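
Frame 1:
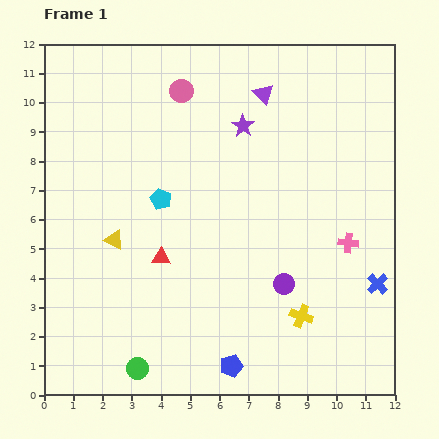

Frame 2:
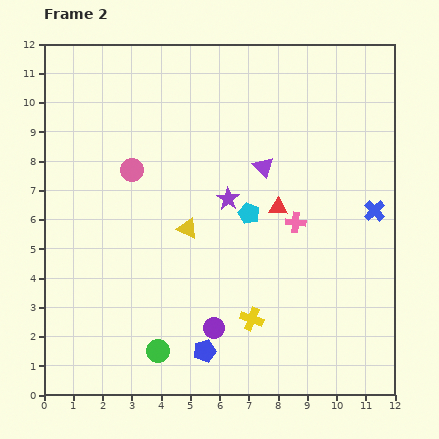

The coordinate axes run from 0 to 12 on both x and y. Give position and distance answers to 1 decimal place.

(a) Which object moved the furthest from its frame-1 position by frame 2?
the red triangle

(moved 4.3; next 3.2)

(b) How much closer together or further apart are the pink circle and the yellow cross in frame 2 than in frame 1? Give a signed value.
-2.2

Distance in frame 1: 8.7. Distance in frame 2: 6.5.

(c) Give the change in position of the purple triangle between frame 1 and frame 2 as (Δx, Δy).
(0.0, -2.5)

The purple triangle was at (7.5, 10.3) in frame 1 and (7.5, 7.8) in frame 2.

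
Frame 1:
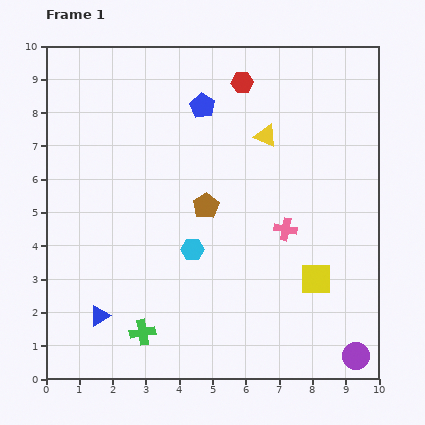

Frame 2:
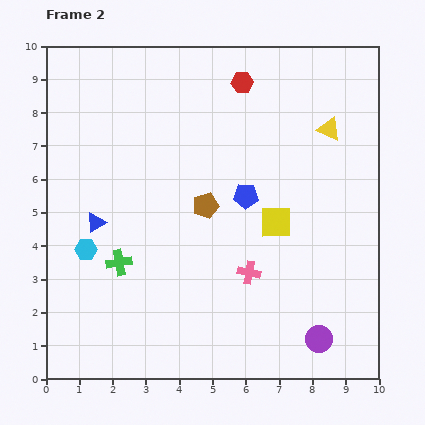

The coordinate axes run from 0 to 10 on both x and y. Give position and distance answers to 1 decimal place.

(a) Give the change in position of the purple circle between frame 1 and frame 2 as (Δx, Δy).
(-1.1, 0.5)

The purple circle was at (9.3, 0.7) in frame 1 and (8.2, 1.2) in frame 2.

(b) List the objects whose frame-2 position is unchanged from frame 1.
the red hexagon, the brown pentagon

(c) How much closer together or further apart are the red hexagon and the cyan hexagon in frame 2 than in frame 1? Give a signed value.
+1.7

Distance in frame 1: 5.2. Distance in frame 2: 6.9.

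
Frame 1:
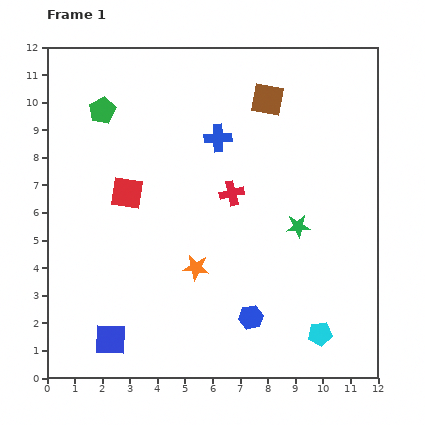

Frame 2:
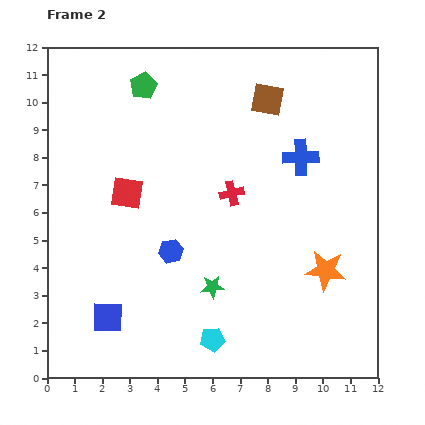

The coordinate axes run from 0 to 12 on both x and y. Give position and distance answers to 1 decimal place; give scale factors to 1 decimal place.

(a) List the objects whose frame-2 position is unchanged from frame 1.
the brown square, the red cross, the red square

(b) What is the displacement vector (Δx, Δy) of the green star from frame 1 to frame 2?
(-3.1, -2.2)

The green star was at (9.1, 5.5) in frame 1 and (6.0, 3.3) in frame 2.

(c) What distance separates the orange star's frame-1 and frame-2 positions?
4.7

The orange star moved from (5.4, 4.0) to (10.1, 3.9), a distance of √(4.7² + 0.1²) ≈ 4.7.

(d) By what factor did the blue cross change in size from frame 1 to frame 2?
1.3×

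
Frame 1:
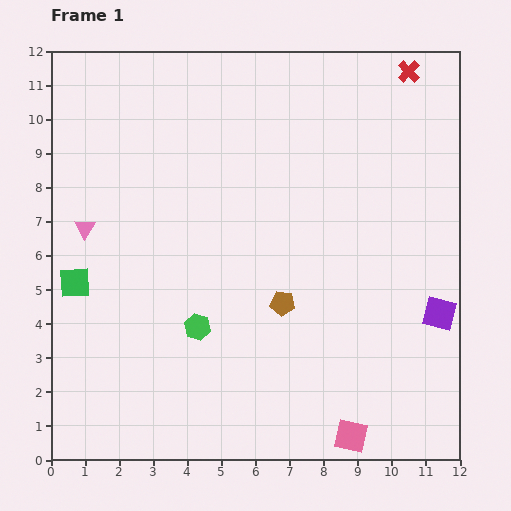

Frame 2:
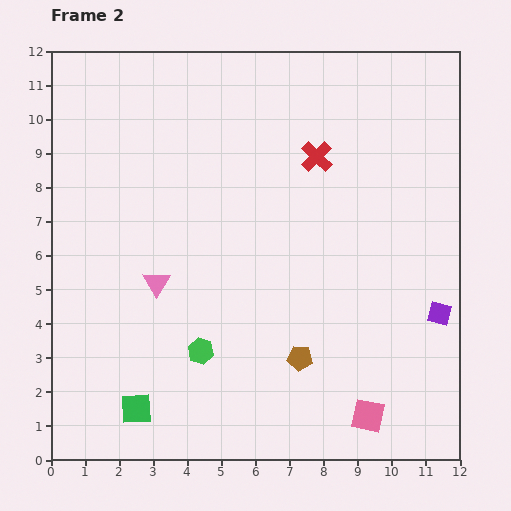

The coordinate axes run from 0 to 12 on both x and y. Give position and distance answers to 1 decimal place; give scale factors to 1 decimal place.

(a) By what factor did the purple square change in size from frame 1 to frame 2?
0.7×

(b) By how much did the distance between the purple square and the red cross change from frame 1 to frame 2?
-1.4

Distance in frame 1: 7.2. Distance in frame 2: 5.8.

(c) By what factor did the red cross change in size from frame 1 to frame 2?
1.4×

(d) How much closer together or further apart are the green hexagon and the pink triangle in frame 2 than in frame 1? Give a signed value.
-2.0

Distance in frame 1: 4.4. Distance in frame 2: 2.4.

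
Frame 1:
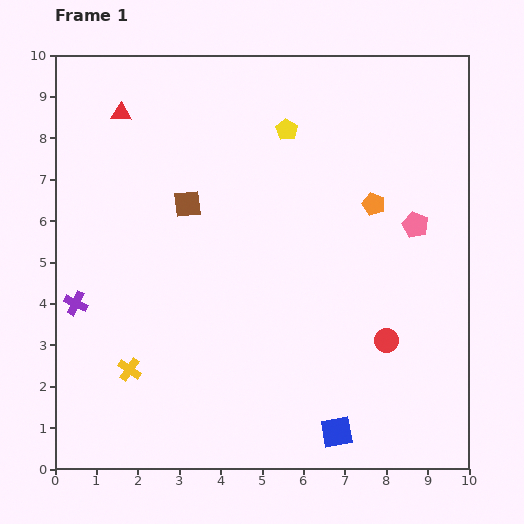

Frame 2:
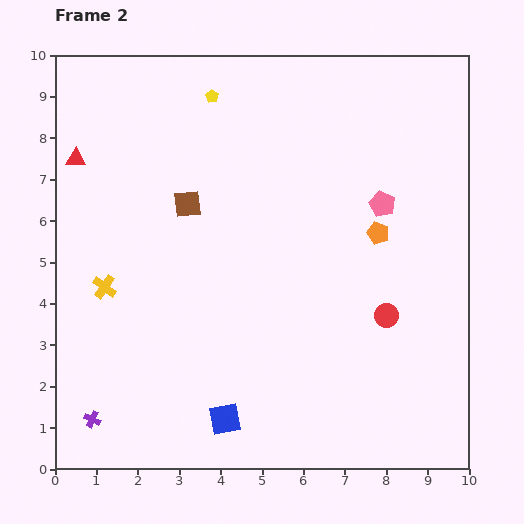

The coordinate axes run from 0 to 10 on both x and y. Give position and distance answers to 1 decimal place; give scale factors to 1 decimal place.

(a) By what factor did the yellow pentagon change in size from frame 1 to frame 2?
0.6×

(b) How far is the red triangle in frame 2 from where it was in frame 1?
1.6

The red triangle moved from (1.6, 8.6) to (0.5, 7.5), a distance of √(1.1² + 1.1²) ≈ 1.6.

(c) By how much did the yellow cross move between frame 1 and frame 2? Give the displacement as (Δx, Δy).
(-0.6, 2.0)

The yellow cross was at (1.8, 2.4) in frame 1 and (1.2, 4.4) in frame 2.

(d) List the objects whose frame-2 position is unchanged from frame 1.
the brown square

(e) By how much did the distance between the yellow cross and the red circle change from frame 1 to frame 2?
+0.6

Distance in frame 1: 6.2. Distance in frame 2: 6.8.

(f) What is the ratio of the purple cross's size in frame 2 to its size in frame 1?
0.7×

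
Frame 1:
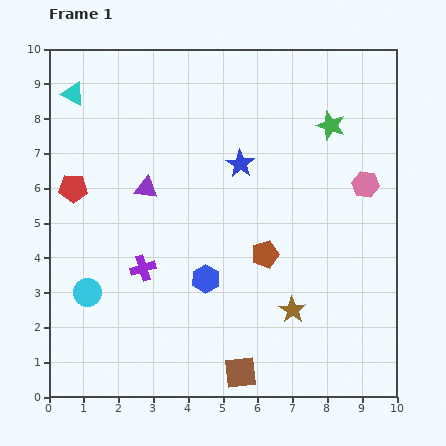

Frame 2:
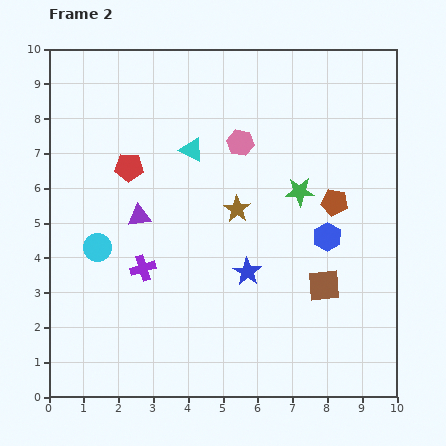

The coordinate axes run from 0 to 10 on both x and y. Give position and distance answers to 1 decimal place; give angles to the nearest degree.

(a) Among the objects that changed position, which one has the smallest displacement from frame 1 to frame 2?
the purple triangle

(moved 0.8)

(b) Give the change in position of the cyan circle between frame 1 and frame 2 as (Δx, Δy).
(0.3, 1.3)

The cyan circle was at (1.1, 3.0) in frame 1 and (1.4, 4.3) in frame 2.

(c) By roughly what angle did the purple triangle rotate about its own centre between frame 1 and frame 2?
15° counter-clockwise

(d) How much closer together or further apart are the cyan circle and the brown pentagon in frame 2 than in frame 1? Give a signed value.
+1.7

Distance in frame 1: 5.2. Distance in frame 2: 6.9.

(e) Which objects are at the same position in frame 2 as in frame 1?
the purple cross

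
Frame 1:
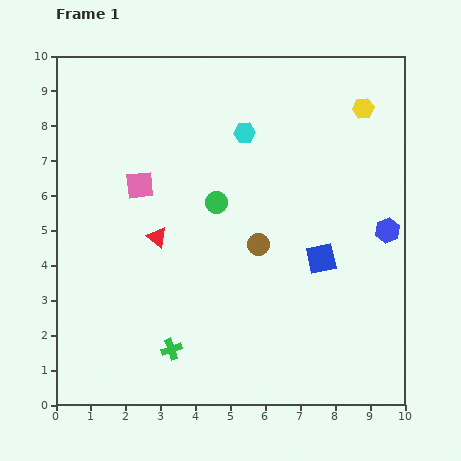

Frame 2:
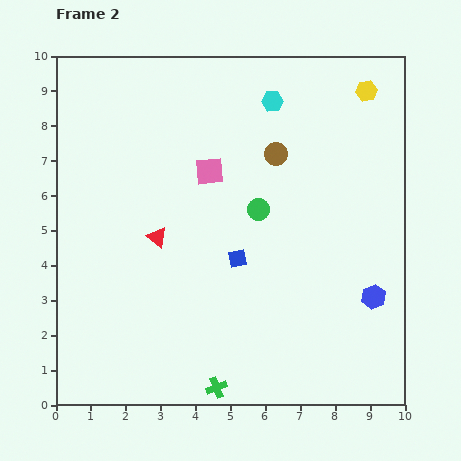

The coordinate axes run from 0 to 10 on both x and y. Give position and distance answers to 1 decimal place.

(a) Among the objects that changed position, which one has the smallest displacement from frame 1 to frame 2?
the yellow hexagon

(moved 0.5)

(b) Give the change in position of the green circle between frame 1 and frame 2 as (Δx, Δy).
(1.2, -0.2)

The green circle was at (4.6, 5.8) in frame 1 and (5.8, 5.6) in frame 2.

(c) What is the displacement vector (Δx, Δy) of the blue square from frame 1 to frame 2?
(-2.4, 0.0)

The blue square was at (7.6, 4.2) in frame 1 and (5.2, 4.2) in frame 2.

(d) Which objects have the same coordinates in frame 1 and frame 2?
the red triangle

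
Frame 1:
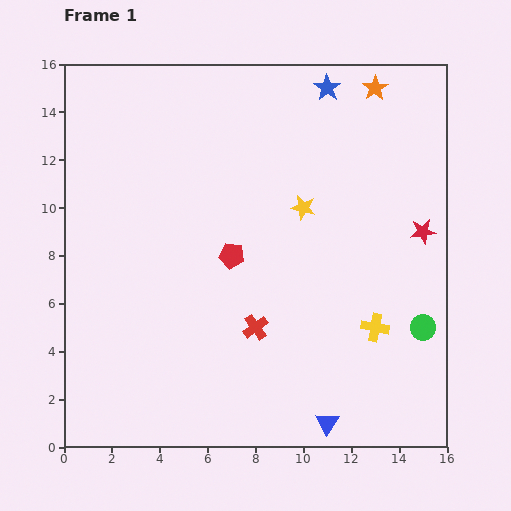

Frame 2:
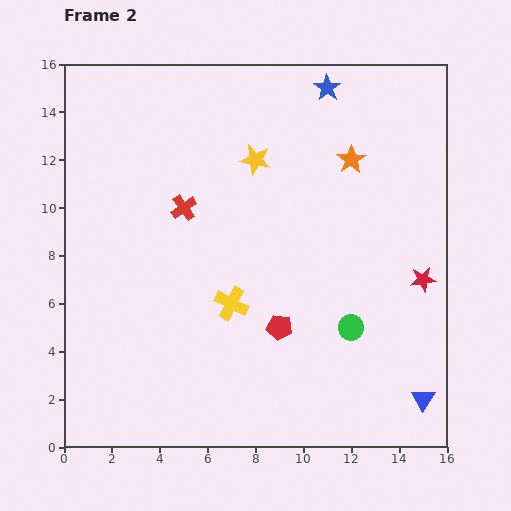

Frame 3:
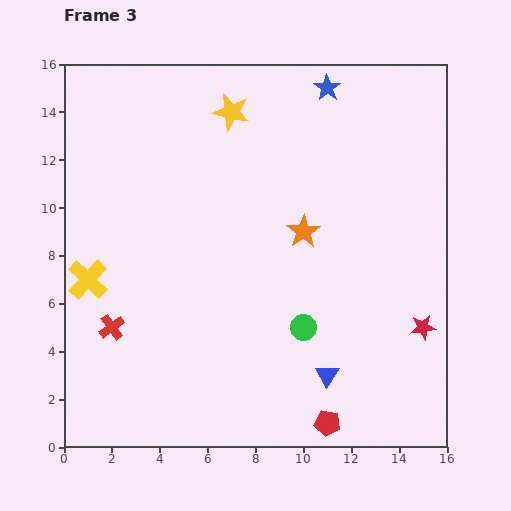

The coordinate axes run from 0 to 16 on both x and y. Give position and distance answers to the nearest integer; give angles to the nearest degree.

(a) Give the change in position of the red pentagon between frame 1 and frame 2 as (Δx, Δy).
(2, -3)

The red pentagon was at (7, 8) in frame 1 and (9, 5) in frame 2.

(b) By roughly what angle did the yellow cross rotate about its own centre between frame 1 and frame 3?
33° clockwise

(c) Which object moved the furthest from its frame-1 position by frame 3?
the yellow cross

(moved 12; next 8)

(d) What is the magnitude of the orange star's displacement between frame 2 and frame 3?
4

The orange star moved from (12, 12) to (10, 9), a distance of √(2² + 3²) ≈ 4.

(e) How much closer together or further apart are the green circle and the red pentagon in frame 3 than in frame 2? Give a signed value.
+1

Distance in frame 2: 3. Distance in frame 3: 4.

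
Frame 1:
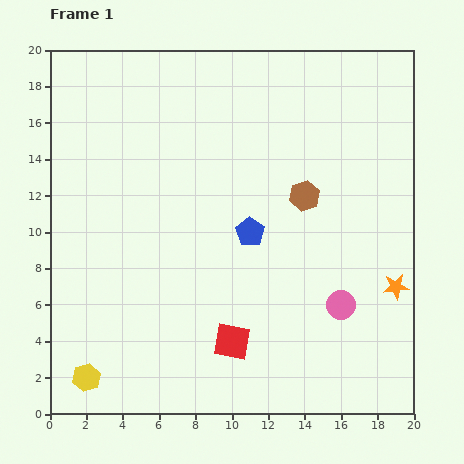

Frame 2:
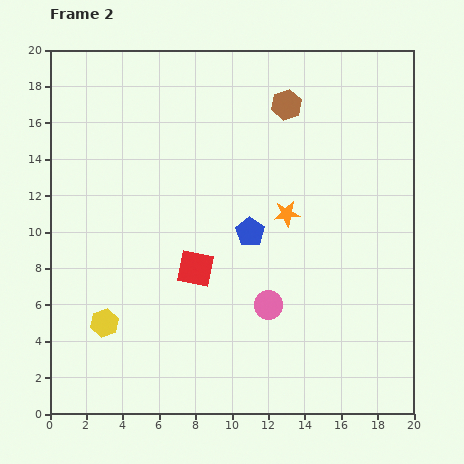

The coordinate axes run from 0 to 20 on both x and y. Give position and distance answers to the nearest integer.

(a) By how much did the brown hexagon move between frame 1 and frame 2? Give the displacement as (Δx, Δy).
(-1, 5)

The brown hexagon was at (14, 12) in frame 1 and (13, 17) in frame 2.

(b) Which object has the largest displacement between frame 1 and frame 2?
the orange star

(moved 7; next 5)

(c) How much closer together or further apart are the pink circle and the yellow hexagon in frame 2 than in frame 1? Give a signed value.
-6

Distance in frame 1: 15. Distance in frame 2: 9.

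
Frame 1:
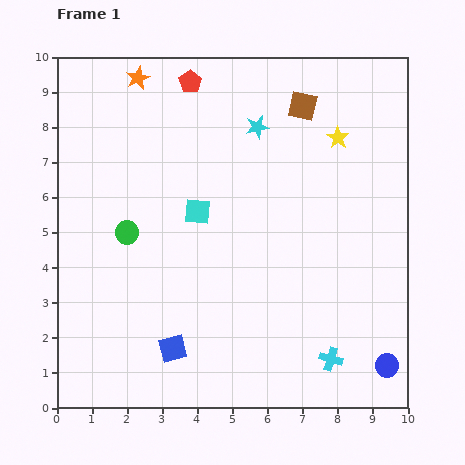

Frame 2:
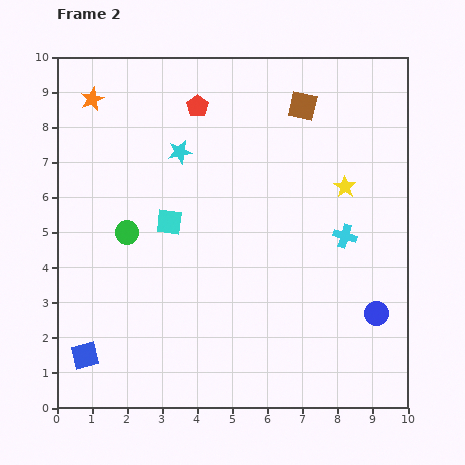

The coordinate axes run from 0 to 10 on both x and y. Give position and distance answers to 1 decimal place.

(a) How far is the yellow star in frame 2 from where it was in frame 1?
1.4

The yellow star moved from (8.0, 7.7) to (8.2, 6.3), a distance of √(0.2² + 1.4²) ≈ 1.4.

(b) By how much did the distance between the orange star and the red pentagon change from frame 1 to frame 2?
+1.5

Distance in frame 1: 1.5. Distance in frame 2: 3.0.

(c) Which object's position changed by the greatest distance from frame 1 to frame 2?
the cyan cross

(moved 3.5; next 2.5)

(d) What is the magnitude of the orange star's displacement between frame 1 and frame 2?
1.4

The orange star moved from (2.3, 9.4) to (1.0, 8.8), a distance of √(1.3² + 0.6²) ≈ 1.4.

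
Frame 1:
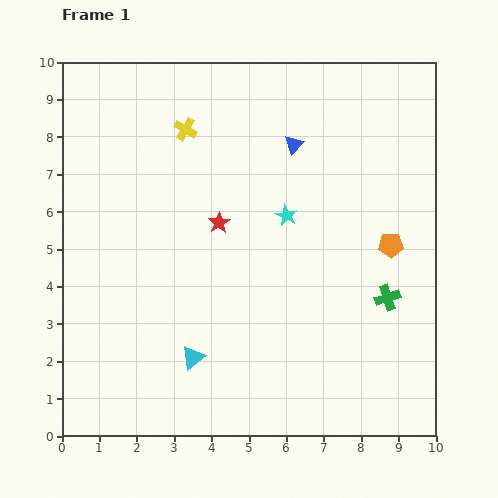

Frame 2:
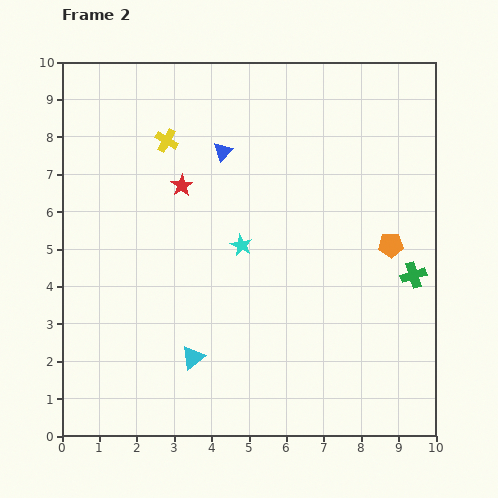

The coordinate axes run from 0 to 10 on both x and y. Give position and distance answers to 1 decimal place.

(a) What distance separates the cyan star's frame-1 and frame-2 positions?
1.4

The cyan star moved from (6.0, 5.9) to (4.8, 5.1), a distance of √(1.2² + 0.8²) ≈ 1.4.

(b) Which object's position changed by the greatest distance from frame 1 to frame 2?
the blue triangle

(moved 1.9; next 1.4)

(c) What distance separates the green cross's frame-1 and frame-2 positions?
0.9

The green cross moved from (8.7, 3.7) to (9.4, 4.3), a distance of √(0.7² + 0.6²) ≈ 0.9.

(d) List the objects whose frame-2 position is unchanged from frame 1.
the orange pentagon, the cyan triangle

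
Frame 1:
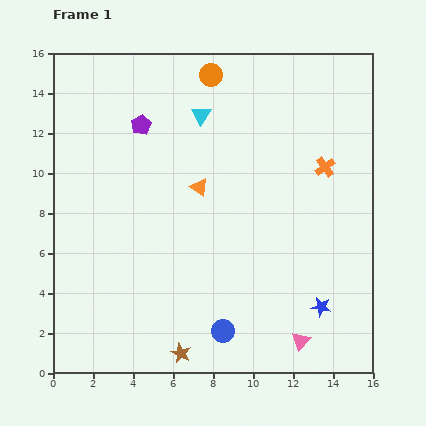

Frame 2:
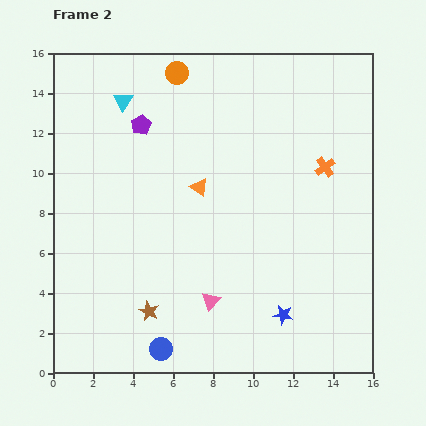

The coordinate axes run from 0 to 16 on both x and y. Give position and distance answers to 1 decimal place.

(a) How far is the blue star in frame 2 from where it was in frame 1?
1.9

The blue star moved from (13.4, 3.3) to (11.5, 2.9), a distance of √(1.9² + 0.4²) ≈ 1.9.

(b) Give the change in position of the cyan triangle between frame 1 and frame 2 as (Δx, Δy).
(-3.9, 0.7)

The cyan triangle was at (7.4, 12.9) in frame 1 and (3.5, 13.6) in frame 2.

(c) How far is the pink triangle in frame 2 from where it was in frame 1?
4.9

The pink triangle moved from (12.4, 1.6) to (7.9, 3.6), a distance of √(4.5² + 2.0²) ≈ 4.9.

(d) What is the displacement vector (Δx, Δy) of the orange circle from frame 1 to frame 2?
(-1.7, 0.1)

The orange circle was at (7.9, 14.9) in frame 1 and (6.2, 15.0) in frame 2.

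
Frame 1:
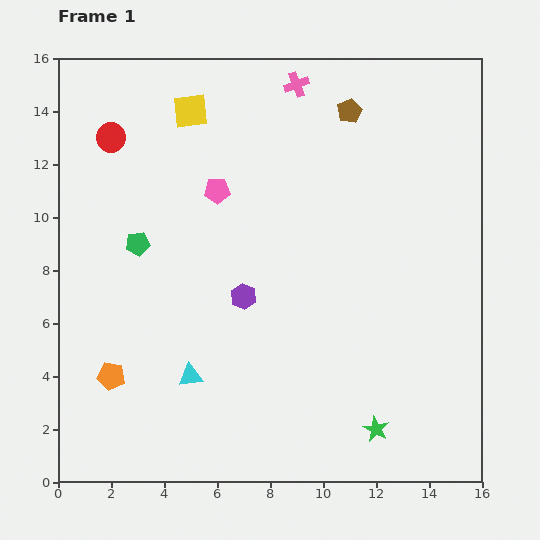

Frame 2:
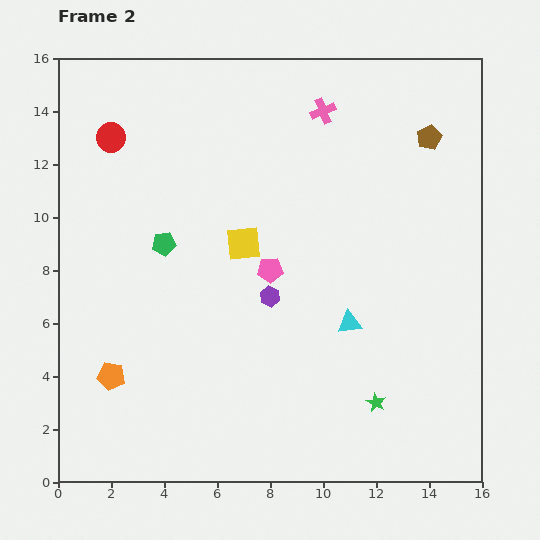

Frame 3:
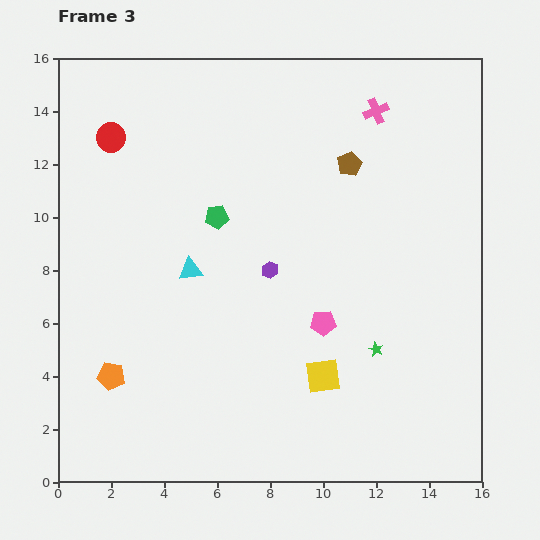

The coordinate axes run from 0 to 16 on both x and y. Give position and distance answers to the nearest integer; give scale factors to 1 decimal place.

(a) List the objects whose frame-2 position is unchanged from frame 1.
the orange pentagon, the red circle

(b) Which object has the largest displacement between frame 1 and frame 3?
the yellow square

(moved 11; next 6)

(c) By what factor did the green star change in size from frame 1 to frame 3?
0.6×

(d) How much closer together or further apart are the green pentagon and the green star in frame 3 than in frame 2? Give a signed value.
-2

Distance in frame 2: 10. Distance in frame 3: 8.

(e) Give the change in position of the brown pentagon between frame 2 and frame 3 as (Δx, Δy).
(-3, -1)

The brown pentagon was at (14, 13) in frame 2 and (11, 12) in frame 3.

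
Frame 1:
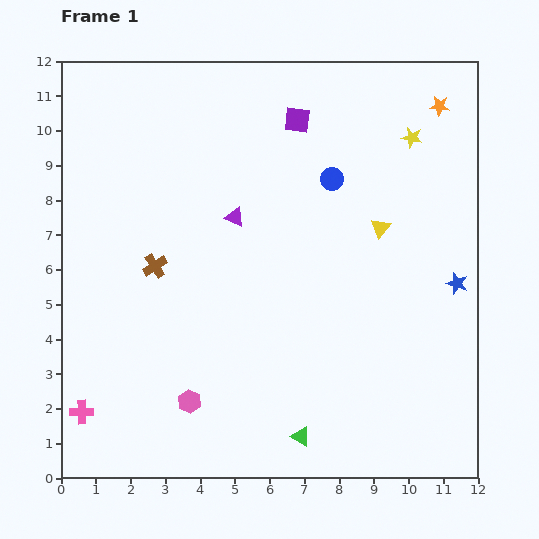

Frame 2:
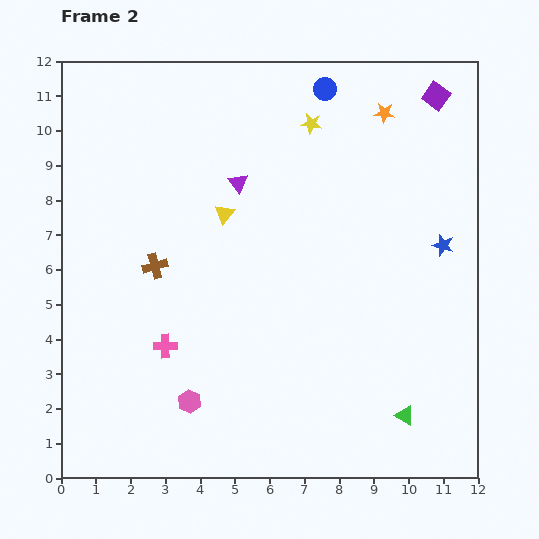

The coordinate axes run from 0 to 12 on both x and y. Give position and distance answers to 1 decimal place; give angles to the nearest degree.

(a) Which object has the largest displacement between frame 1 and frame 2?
the yellow triangle

(moved 4.5; next 4.1)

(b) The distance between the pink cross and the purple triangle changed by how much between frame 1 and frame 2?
-2.0

Distance in frame 1: 7.1. Distance in frame 2: 5.1.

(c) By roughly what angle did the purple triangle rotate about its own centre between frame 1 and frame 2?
26° clockwise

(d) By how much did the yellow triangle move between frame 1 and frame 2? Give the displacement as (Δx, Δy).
(-4.5, 0.4)

The yellow triangle was at (9.2, 7.2) in frame 1 and (4.7, 7.6) in frame 2.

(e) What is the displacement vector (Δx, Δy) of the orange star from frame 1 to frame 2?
(-1.6, -0.2)

The orange star was at (10.9, 10.7) in frame 1 and (9.3, 10.5) in frame 2.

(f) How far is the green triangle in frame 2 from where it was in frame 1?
3.1

The green triangle moved from (6.9, 1.2) to (9.9, 1.8), a distance of √(3.0² + 0.6²) ≈ 3.1.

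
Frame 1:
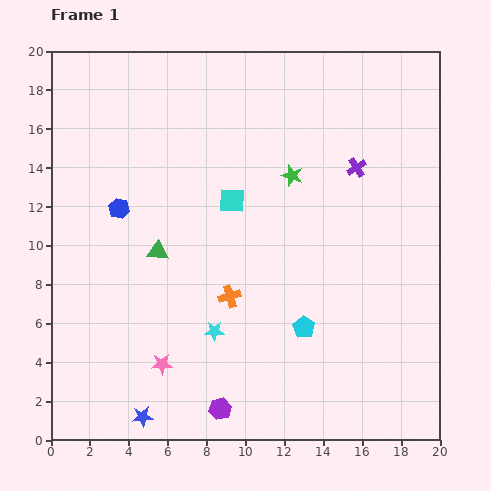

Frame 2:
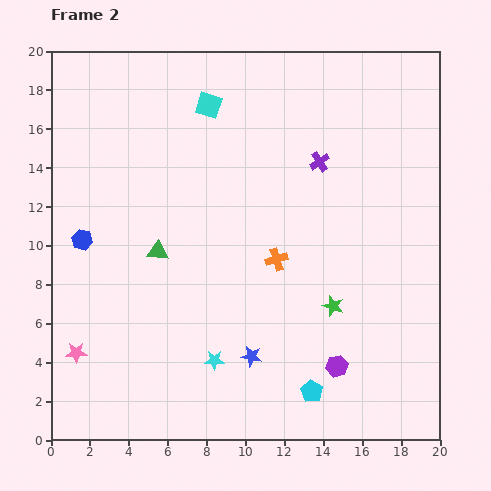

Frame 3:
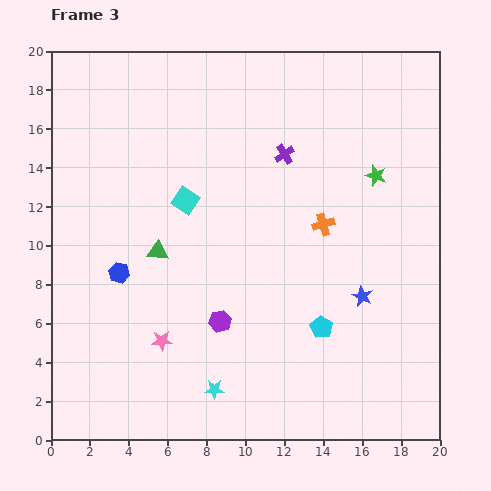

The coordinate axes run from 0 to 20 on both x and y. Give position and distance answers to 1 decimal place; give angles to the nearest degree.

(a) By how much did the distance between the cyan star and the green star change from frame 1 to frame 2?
-2.2

Distance in frame 1: 8.9. Distance in frame 2: 6.7.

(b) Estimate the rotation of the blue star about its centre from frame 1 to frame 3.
31° clockwise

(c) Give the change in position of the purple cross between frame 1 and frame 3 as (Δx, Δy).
(-3.7, 0.7)

The purple cross was at (15.7, 14.0) in frame 1 and (12.0, 14.7) in frame 3.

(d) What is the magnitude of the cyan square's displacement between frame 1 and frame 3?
2.4

The cyan square moved from (9.3, 12.3) to (6.9, 12.3), a distance of √(2.4² + 0.0²) ≈ 2.4.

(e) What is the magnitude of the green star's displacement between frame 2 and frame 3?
7.1

The green star moved from (14.5, 6.9) to (16.7, 13.6), a distance of √(2.2² + 6.7²) ≈ 7.1.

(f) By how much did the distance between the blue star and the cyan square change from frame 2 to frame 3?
-2.8

Distance in frame 2: 13.1. Distance in frame 3: 10.3.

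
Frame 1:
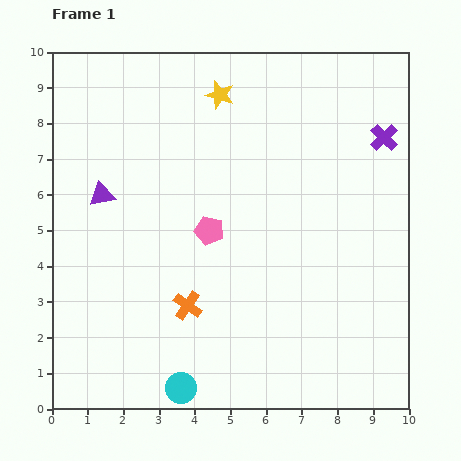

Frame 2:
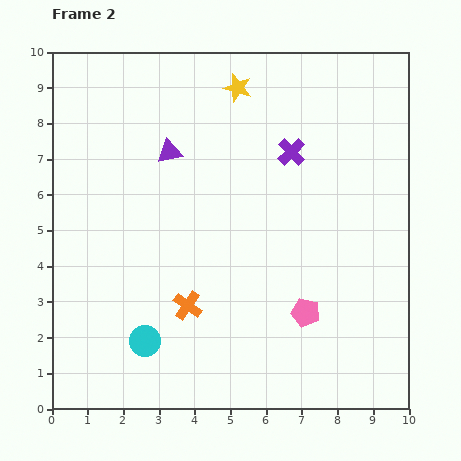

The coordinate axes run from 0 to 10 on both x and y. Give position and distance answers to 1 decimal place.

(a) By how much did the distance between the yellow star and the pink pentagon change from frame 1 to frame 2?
+2.8

Distance in frame 1: 3.8. Distance in frame 2: 6.6.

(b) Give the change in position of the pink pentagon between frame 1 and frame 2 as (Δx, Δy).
(2.7, -2.3)

The pink pentagon was at (4.4, 5.0) in frame 1 and (7.1, 2.7) in frame 2.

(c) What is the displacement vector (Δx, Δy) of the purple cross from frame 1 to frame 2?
(-2.6, -0.4)

The purple cross was at (9.3, 7.6) in frame 1 and (6.7, 7.2) in frame 2.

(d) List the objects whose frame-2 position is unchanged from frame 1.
the orange cross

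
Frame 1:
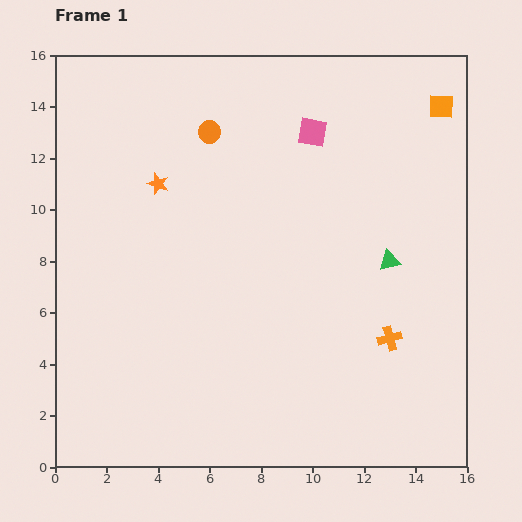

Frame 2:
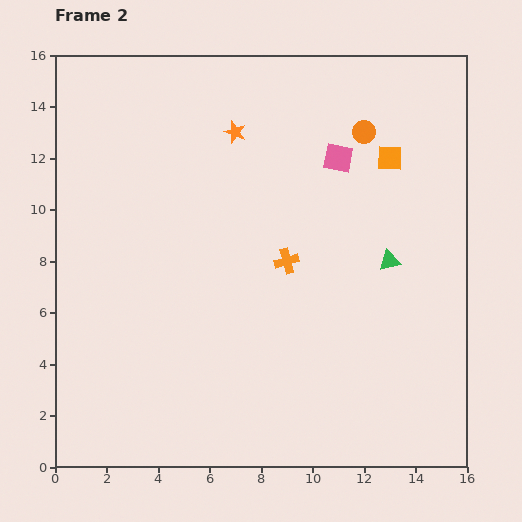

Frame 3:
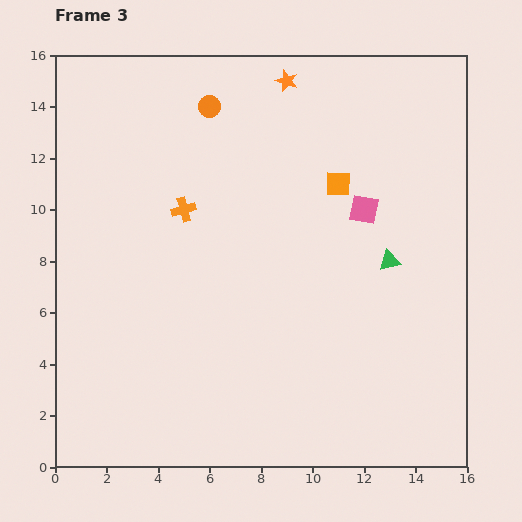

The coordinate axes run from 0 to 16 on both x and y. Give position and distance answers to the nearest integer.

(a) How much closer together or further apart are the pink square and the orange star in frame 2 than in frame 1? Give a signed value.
-2

Distance in frame 1: 6. Distance in frame 2: 4.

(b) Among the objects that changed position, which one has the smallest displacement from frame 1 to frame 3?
the orange circle

(moved 1)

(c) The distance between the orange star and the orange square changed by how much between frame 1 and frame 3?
-7

Distance in frame 1: 11. Distance in frame 3: 4.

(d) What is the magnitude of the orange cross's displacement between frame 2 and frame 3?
4

The orange cross moved from (9, 8) to (5, 10), a distance of √(4² + 2²) ≈ 4.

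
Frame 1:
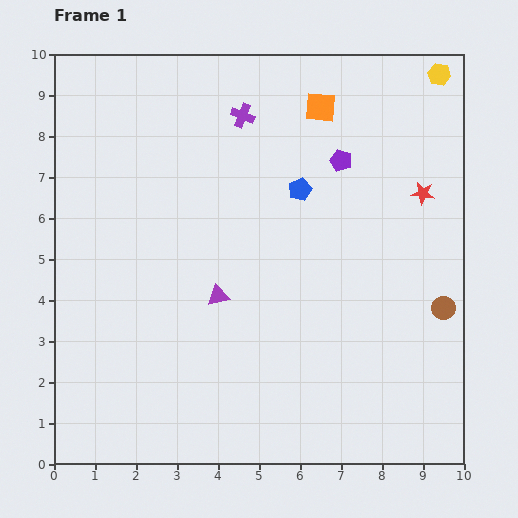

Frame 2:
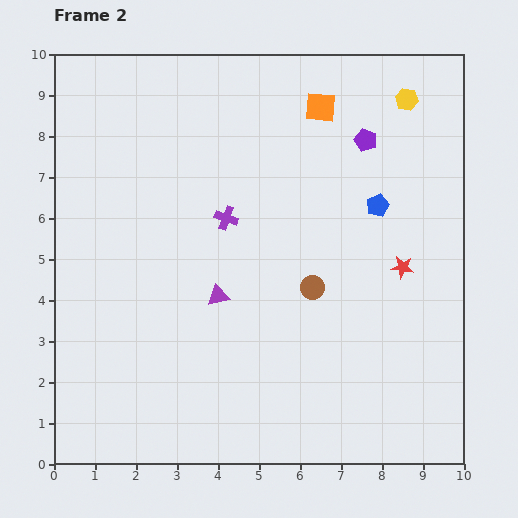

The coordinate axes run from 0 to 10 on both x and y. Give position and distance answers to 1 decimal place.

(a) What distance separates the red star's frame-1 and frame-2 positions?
1.9

The red star moved from (9.0, 6.6) to (8.5, 4.8), a distance of √(0.5² + 1.8²) ≈ 1.9.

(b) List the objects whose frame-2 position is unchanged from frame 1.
the purple triangle, the orange square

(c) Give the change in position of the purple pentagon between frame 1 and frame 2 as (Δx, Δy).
(0.6, 0.5)

The purple pentagon was at (7.0, 7.4) in frame 1 and (7.6, 7.9) in frame 2.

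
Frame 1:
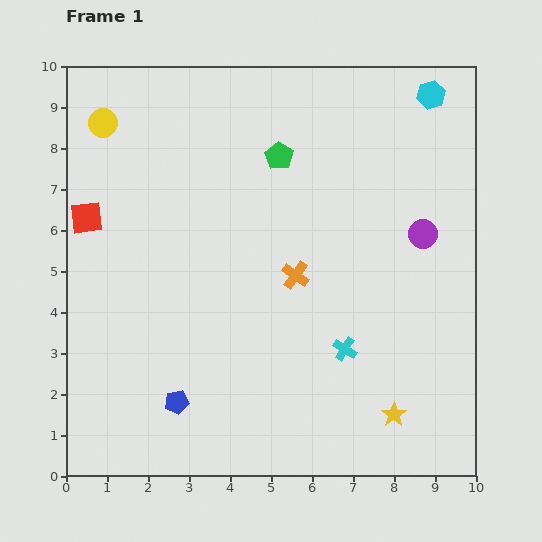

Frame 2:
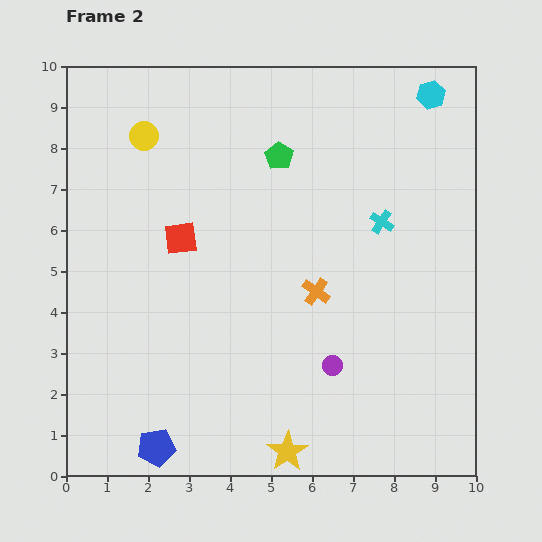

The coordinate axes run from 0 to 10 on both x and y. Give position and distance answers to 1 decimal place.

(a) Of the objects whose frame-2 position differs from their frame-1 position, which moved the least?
the orange cross

(moved 0.6)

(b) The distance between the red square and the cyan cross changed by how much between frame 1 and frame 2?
-2.2

Distance in frame 1: 7.1. Distance in frame 2: 4.9.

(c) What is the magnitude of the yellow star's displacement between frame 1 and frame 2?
2.8

The yellow star moved from (8.0, 1.5) to (5.4, 0.6), a distance of √(2.6² + 0.9²) ≈ 2.8.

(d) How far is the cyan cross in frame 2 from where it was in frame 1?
3.2

The cyan cross moved from (6.8, 3.1) to (7.7, 6.2), a distance of √(0.9² + 3.1²) ≈ 3.2.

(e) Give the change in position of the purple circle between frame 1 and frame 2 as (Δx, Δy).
(-2.2, -3.2)

The purple circle was at (8.7, 5.9) in frame 1 and (6.5, 2.7) in frame 2.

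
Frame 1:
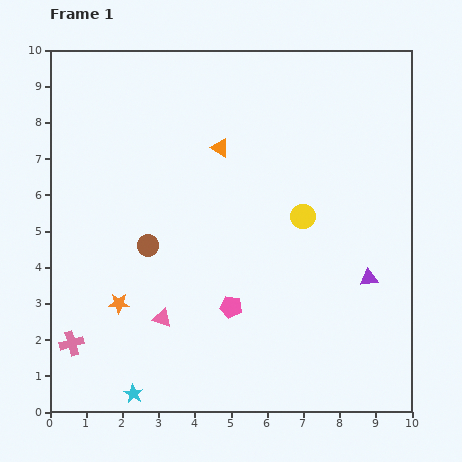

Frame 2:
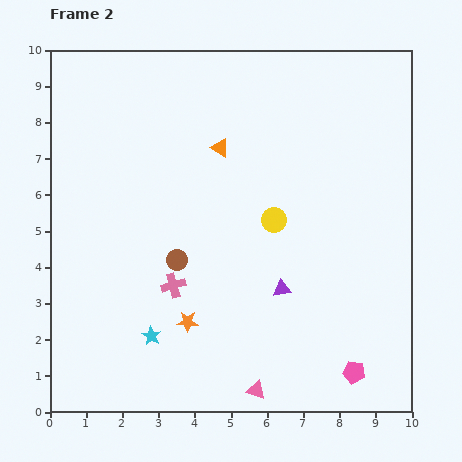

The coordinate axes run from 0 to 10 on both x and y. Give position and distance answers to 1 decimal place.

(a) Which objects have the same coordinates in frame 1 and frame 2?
the orange triangle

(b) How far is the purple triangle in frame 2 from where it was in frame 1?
2.4

The purple triangle moved from (8.8, 3.7) to (6.4, 3.4), a distance of √(2.4² + 0.3²) ≈ 2.4.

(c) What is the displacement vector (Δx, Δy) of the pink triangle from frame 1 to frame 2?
(2.6, -2.0)

The pink triangle was at (3.1, 2.6) in frame 1 and (5.7, 0.6) in frame 2.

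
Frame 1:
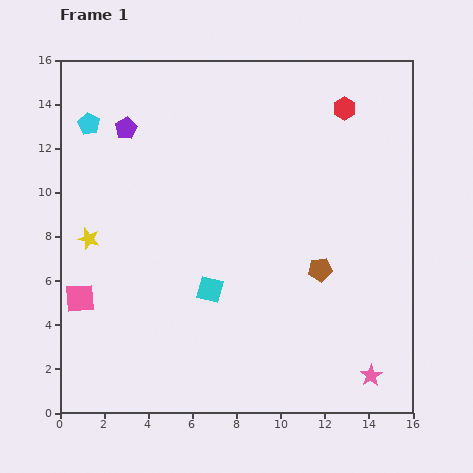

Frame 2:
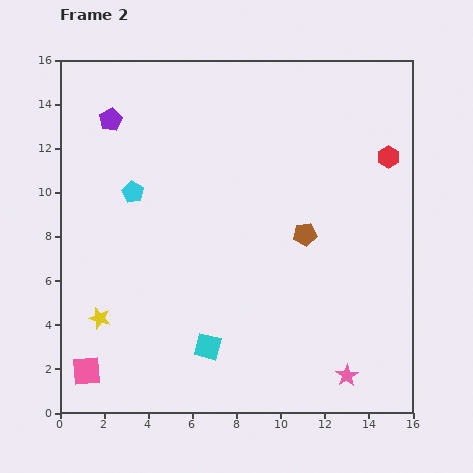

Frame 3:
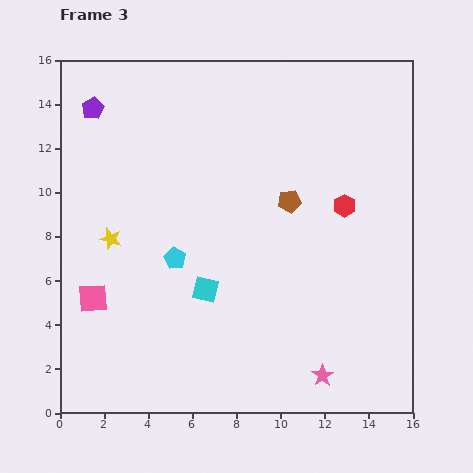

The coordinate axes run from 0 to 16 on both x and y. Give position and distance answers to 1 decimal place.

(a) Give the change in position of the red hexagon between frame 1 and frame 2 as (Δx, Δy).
(2.0, -2.2)

The red hexagon was at (12.9, 13.8) in frame 1 and (14.9, 11.6) in frame 2.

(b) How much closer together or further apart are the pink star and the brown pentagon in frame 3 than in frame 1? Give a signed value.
+2.7

Distance in frame 1: 5.3. Distance in frame 3: 8.0.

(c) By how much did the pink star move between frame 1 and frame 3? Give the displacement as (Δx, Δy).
(-2.2, 0.0)

The pink star was at (14.1, 1.7) in frame 1 and (11.9, 1.7) in frame 3.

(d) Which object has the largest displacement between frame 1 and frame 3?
the cyan pentagon

(moved 7.2; next 4.4)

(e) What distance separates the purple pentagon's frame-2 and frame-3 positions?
0.9

The purple pentagon moved from (2.3, 13.3) to (1.5, 13.8), a distance of √(0.8² + 0.5²) ≈ 0.9.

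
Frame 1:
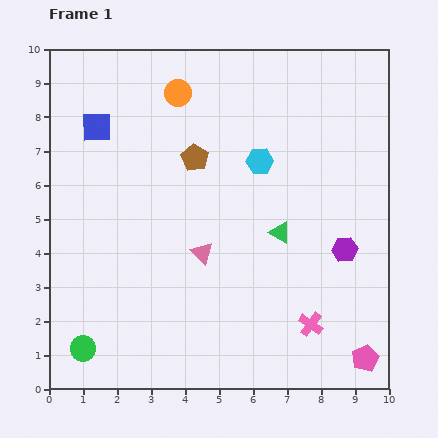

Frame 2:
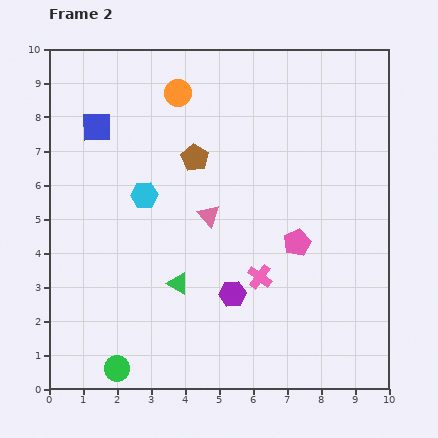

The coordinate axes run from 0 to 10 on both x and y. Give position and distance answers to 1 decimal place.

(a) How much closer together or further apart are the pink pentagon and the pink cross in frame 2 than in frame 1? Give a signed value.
-0.4

Distance in frame 1: 1.9. Distance in frame 2: 1.5.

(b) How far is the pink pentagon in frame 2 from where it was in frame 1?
3.9

The pink pentagon moved from (9.3, 0.9) to (7.3, 4.3), a distance of √(2.0² + 3.4²) ≈ 3.9.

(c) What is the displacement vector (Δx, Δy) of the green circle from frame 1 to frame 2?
(1.0, -0.6)

The green circle was at (1.0, 1.2) in frame 1 and (2.0, 0.6) in frame 2.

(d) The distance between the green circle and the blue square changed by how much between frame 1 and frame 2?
+0.6

Distance in frame 1: 6.5. Distance in frame 2: 7.1.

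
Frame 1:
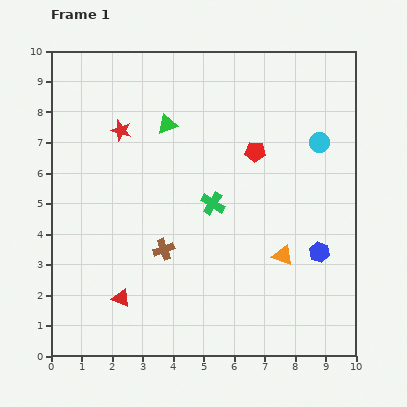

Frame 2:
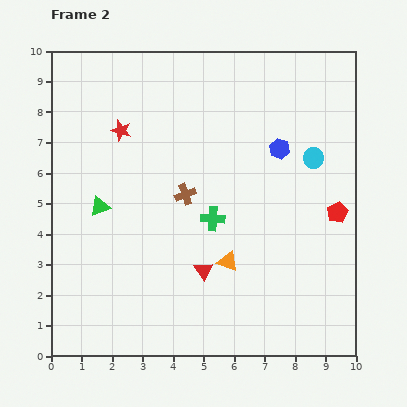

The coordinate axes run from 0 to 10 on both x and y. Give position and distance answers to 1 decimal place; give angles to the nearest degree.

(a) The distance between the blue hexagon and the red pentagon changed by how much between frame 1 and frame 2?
-1.1

Distance in frame 1: 3.9. Distance in frame 2: 2.8.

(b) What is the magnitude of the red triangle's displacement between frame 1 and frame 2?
2.8

The red triangle moved from (2.3, 1.9) to (5.0, 2.8), a distance of √(2.7² + 0.9²) ≈ 2.8.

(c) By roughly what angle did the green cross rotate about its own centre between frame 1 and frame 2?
28° counter-clockwise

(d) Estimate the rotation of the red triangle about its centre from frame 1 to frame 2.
32° clockwise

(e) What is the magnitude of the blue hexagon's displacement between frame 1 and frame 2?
3.6

The blue hexagon moved from (8.8, 3.4) to (7.5, 6.8), a distance of √(1.3² + 3.4²) ≈ 3.6.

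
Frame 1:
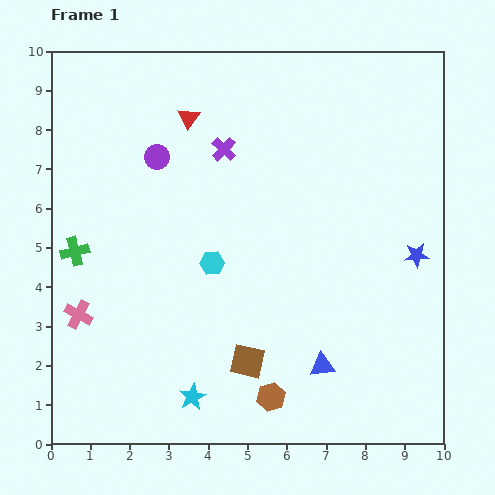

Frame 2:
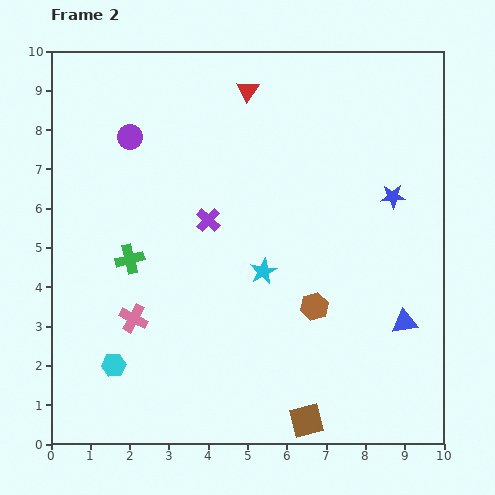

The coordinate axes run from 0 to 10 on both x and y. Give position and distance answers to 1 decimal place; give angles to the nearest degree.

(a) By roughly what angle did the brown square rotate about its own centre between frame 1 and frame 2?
27° counter-clockwise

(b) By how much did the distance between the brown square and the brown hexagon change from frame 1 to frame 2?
+1.8

Distance in frame 1: 1.1. Distance in frame 2: 2.9.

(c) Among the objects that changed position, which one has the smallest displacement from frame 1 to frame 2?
the purple circle

(moved 0.9)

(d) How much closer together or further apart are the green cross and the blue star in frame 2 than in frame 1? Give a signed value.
-1.8

Distance in frame 1: 8.7. Distance in frame 2: 6.9.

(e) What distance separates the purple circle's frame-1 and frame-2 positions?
0.9

The purple circle moved from (2.7, 7.3) to (2.0, 7.8), a distance of √(0.7² + 0.5²) ≈ 0.9.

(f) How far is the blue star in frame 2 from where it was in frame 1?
1.6

The blue star moved from (9.3, 4.8) to (8.7, 6.3), a distance of √(0.6² + 1.5²) ≈ 1.6.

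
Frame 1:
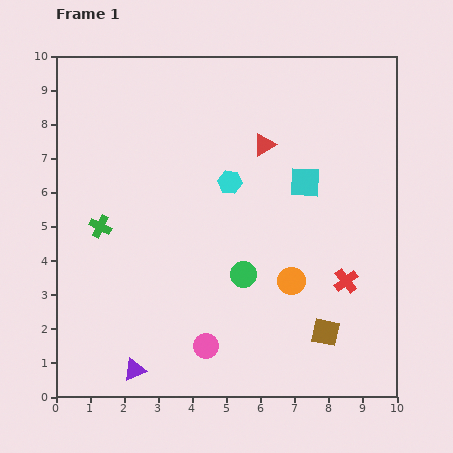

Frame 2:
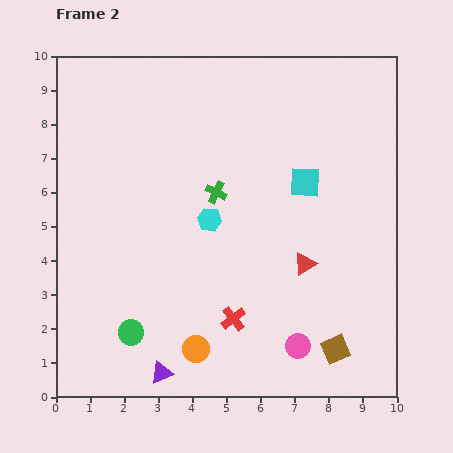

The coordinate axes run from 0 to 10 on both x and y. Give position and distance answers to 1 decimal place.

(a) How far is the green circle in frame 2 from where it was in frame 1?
3.7

The green circle moved from (5.5, 3.6) to (2.2, 1.9), a distance of √(3.3² + 1.7²) ≈ 3.7.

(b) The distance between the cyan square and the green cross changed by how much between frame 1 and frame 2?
-3.5

Distance in frame 1: 6.1. Distance in frame 2: 2.6.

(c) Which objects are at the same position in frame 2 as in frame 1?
the cyan square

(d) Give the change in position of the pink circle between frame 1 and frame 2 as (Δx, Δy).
(2.7, 0.0)

The pink circle was at (4.4, 1.5) in frame 1 and (7.1, 1.5) in frame 2.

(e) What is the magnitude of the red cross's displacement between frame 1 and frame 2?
3.5

The red cross moved from (8.5, 3.4) to (5.2, 2.3), a distance of √(3.3² + 1.1²) ≈ 3.5.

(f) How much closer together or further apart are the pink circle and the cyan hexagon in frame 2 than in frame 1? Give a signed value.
-0.4

Distance in frame 1: 4.9. Distance in frame 2: 4.5.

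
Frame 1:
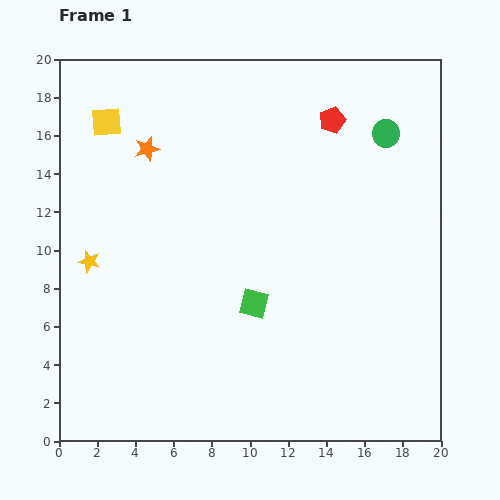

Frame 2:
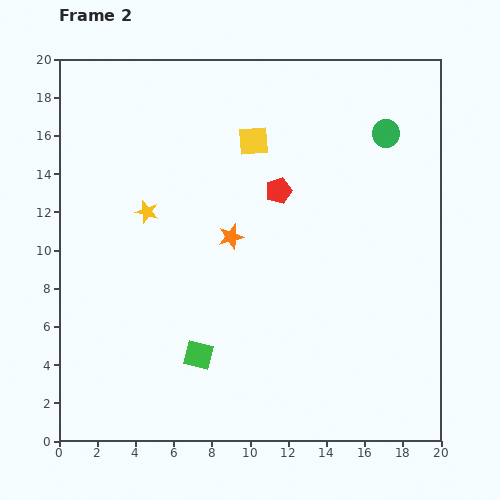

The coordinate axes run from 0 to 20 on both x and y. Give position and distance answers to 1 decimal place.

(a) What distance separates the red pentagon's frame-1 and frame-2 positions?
4.6

The red pentagon moved from (14.3, 16.8) to (11.5, 13.1), a distance of √(2.8² + 3.7²) ≈ 4.6.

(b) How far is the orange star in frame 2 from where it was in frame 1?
6.4

The orange star moved from (4.6, 15.3) to (9.0, 10.7), a distance of √(4.4² + 4.6²) ≈ 6.4.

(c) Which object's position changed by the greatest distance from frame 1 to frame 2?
the yellow square

(moved 7.8; next 6.4)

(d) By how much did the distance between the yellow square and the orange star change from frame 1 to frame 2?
+2.6

Distance in frame 1: 2.5. Distance in frame 2: 5.1.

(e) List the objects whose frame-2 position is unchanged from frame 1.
the green circle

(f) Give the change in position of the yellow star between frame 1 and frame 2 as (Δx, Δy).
(3.0, 2.6)

The yellow star was at (1.6, 9.4) in frame 1 and (4.6, 12.0) in frame 2.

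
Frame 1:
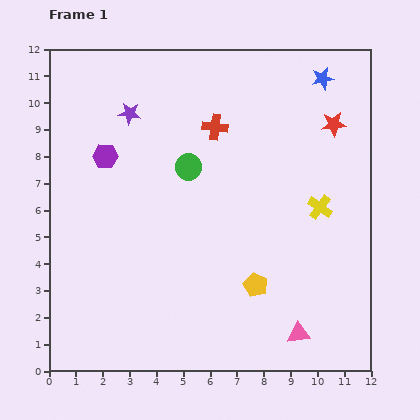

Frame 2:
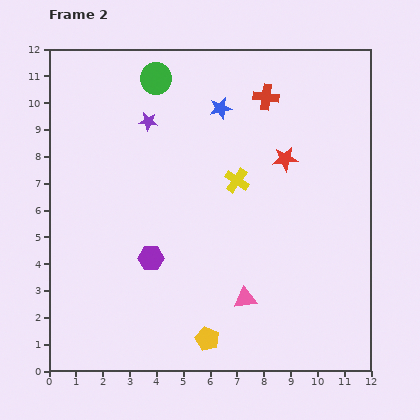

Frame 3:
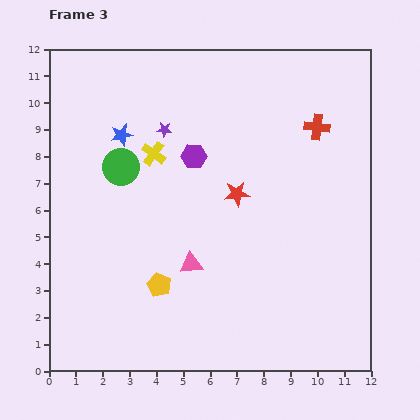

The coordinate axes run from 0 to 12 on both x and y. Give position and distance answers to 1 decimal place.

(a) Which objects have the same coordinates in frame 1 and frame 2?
none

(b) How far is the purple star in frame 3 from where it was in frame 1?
1.4

The purple star moved from (3.0, 9.6) to (4.3, 9.0), a distance of √(1.3² + 0.6²) ≈ 1.4.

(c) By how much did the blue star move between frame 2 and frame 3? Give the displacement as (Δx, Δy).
(-3.7, -1.0)

The blue star was at (6.4, 9.8) in frame 2 and (2.7, 8.8) in frame 3.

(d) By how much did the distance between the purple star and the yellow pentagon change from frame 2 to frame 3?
-2.6

Distance in frame 2: 8.4. Distance in frame 3: 5.8.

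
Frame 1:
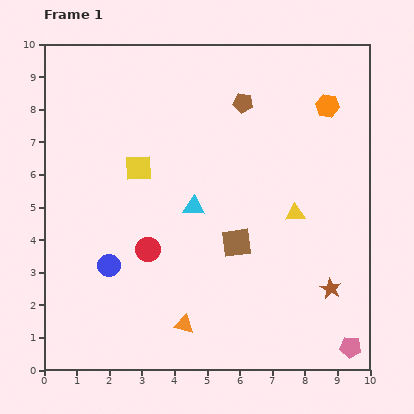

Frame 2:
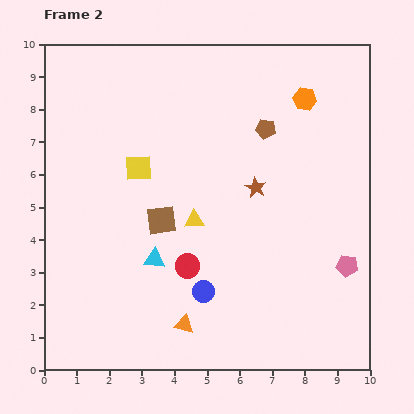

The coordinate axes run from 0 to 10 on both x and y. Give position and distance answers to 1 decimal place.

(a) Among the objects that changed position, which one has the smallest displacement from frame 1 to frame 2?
the orange hexagon

(moved 0.7)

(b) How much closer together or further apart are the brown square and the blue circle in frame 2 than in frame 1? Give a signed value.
-1.4

Distance in frame 1: 4.0. Distance in frame 2: 2.6.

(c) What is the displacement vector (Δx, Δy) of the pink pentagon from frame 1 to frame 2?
(-0.1, 2.5)

The pink pentagon was at (9.4, 0.7) in frame 1 and (9.3, 3.2) in frame 2.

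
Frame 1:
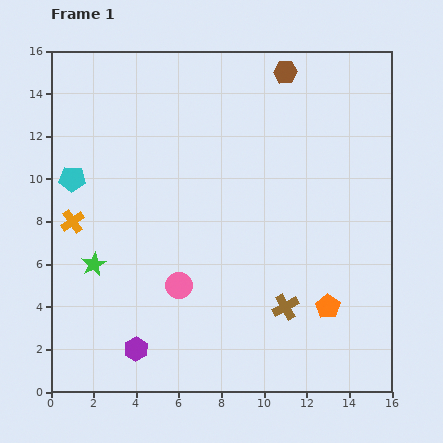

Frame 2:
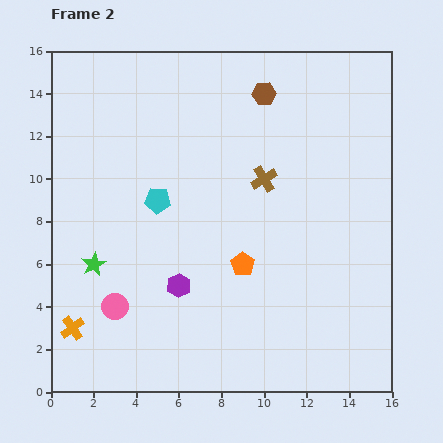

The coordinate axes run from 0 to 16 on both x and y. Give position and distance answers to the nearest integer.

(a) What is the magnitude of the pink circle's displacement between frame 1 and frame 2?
3

The pink circle moved from (6, 5) to (3, 4), a distance of √(3² + 1²) ≈ 3.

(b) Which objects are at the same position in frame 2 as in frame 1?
the green star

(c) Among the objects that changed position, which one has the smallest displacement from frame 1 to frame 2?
the brown hexagon

(moved 1)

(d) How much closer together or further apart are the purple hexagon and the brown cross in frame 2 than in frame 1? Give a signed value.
-1

Distance in frame 1: 7. Distance in frame 2: 6.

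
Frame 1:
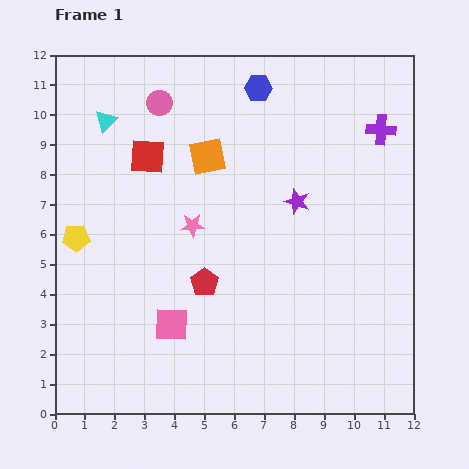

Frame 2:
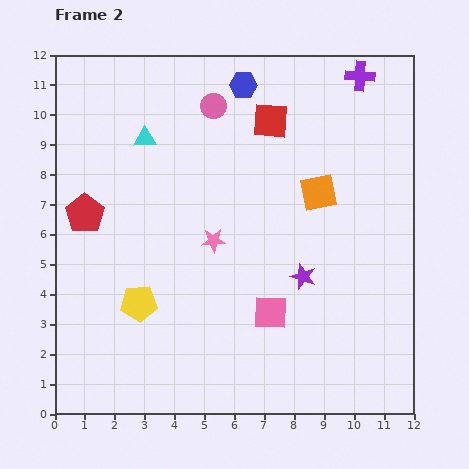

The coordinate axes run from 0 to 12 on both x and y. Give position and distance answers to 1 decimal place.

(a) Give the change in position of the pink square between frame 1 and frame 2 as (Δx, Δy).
(3.3, 0.4)

The pink square was at (3.9, 3.0) in frame 1 and (7.2, 3.4) in frame 2.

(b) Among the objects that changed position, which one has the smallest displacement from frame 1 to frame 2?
the blue hexagon

(moved 0.5)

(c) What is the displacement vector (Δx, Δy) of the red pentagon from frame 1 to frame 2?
(-4.0, 2.3)

The red pentagon was at (5.0, 4.4) in frame 1 and (1.0, 6.7) in frame 2.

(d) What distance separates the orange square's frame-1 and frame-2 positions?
3.9

The orange square moved from (5.1, 8.6) to (8.8, 7.4), a distance of √(3.7² + 1.2²) ≈ 3.9.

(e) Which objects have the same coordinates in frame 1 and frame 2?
none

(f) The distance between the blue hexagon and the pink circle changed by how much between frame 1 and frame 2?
-2.1

Distance in frame 1: 3.3. Distance in frame 2: 1.2.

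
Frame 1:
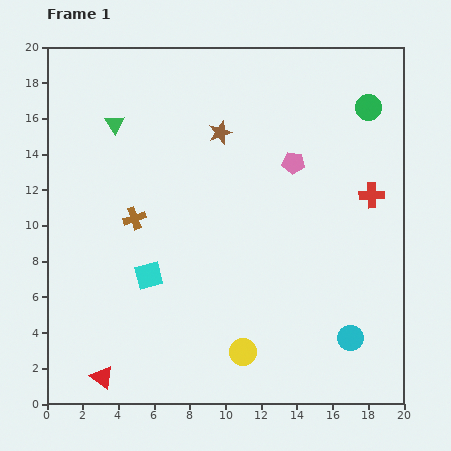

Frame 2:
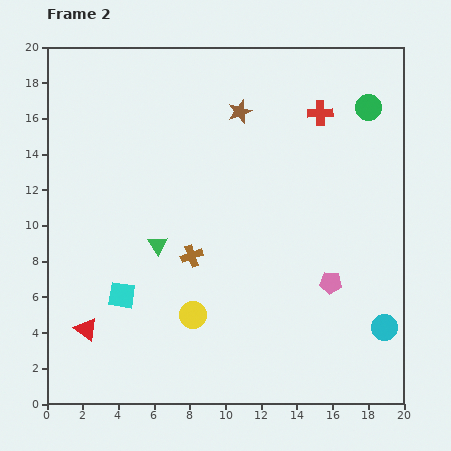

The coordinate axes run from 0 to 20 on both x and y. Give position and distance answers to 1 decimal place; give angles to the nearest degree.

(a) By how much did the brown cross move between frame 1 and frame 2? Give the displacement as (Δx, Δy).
(3.2, -2.1)

The brown cross was at (4.9, 10.4) in frame 1 and (8.1, 8.3) in frame 2.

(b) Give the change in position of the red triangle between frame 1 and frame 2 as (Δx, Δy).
(-0.9, 2.7)

The red triangle was at (3.1, 1.5) in frame 1 and (2.2, 4.2) in frame 2.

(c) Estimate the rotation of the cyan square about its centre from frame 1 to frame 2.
22° clockwise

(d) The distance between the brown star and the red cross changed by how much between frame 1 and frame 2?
-4.7

Distance in frame 1: 9.2. Distance in frame 2: 4.5.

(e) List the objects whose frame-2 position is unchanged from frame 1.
the green circle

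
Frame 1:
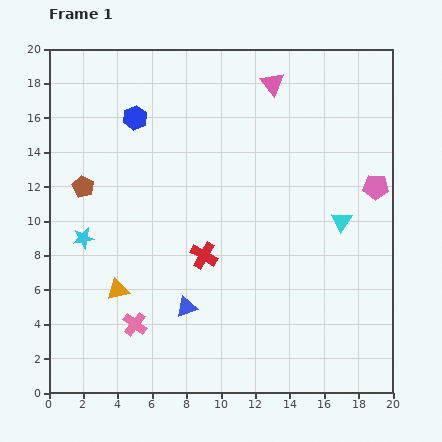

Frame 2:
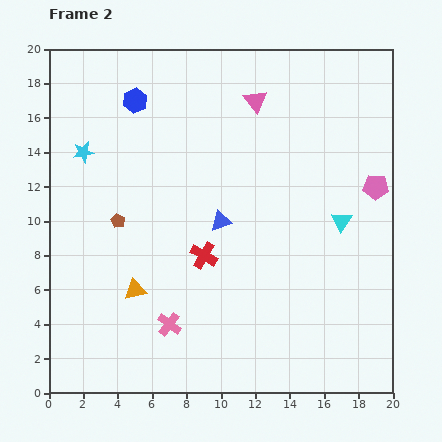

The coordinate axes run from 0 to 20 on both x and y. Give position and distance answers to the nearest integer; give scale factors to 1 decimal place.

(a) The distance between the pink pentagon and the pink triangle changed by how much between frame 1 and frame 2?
+1

Distance in frame 1: 8. Distance in frame 2: 9.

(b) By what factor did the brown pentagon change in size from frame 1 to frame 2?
0.7×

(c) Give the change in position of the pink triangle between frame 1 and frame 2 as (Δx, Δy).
(-1, -1)

The pink triangle was at (13, 18) in frame 1 and (12, 17) in frame 2.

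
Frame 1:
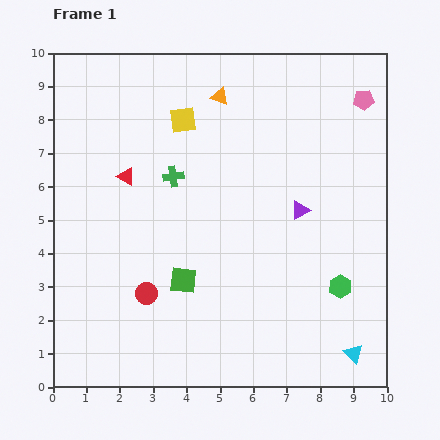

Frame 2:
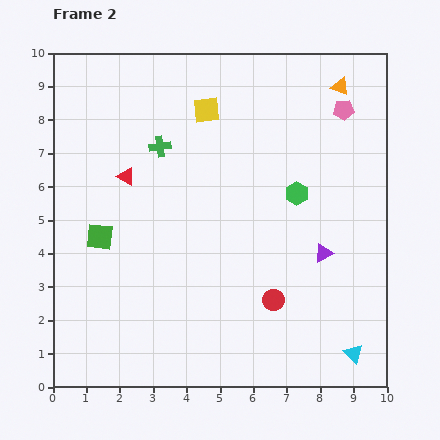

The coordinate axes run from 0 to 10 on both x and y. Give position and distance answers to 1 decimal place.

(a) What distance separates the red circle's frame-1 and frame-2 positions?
3.8

The red circle moved from (2.8, 2.8) to (6.6, 2.6), a distance of √(3.8² + 0.2²) ≈ 3.8.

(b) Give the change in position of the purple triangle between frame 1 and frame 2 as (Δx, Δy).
(0.7, -1.3)

The purple triangle was at (7.4, 5.3) in frame 1 and (8.1, 4.0) in frame 2.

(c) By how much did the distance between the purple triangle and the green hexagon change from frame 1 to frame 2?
-0.6

Distance in frame 1: 2.6. Distance in frame 2: 2.0.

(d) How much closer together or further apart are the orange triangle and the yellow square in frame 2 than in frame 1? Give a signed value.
+2.8

Distance in frame 1: 1.3. Distance in frame 2: 4.1.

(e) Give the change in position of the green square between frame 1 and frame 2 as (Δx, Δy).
(-2.5, 1.3)

The green square was at (3.9, 3.2) in frame 1 and (1.4, 4.5) in frame 2.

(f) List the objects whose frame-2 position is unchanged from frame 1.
the cyan triangle, the red triangle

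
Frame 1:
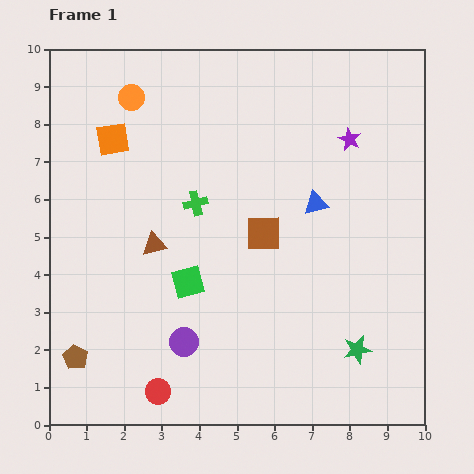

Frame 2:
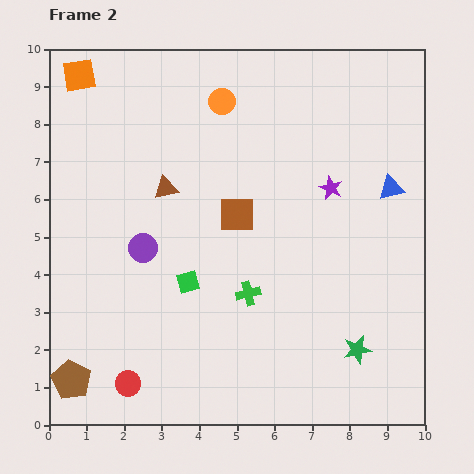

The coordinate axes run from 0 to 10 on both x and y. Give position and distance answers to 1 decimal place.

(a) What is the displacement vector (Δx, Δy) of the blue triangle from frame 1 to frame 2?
(2.0, 0.4)

The blue triangle was at (7.1, 5.9) in frame 1 and (9.1, 6.3) in frame 2.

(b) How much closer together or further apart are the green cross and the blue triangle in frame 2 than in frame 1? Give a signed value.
+1.5

Distance in frame 1: 3.2. Distance in frame 2: 4.7.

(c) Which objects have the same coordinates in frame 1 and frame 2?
the green square, the green star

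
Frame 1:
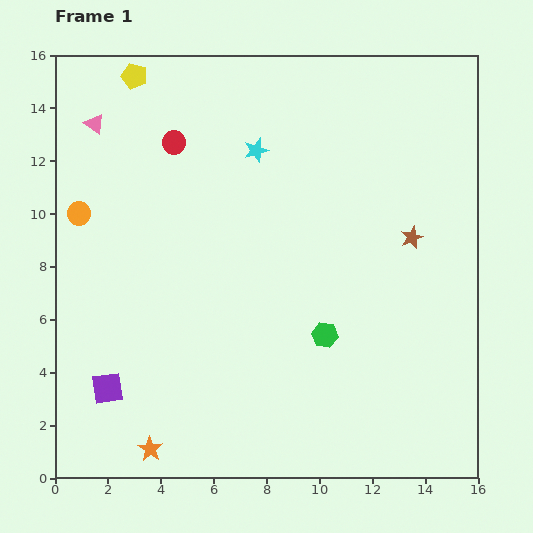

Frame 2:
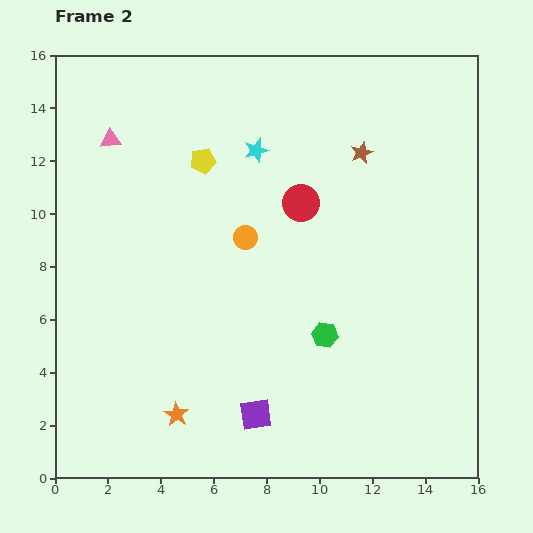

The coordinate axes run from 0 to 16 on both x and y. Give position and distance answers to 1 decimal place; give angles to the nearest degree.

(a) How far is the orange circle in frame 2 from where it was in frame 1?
6.4

The orange circle moved from (0.9, 10.0) to (7.2, 9.1), a distance of √(6.3² + 0.9²) ≈ 6.4.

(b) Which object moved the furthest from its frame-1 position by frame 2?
the orange circle

(moved 6.4; next 5.7)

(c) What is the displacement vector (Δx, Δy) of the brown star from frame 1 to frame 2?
(-1.9, 3.2)

The brown star was at (13.5, 9.1) in frame 1 and (11.6, 12.3) in frame 2.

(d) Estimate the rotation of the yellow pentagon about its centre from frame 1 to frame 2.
28° counter-clockwise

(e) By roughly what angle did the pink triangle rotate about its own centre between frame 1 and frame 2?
41° counter-clockwise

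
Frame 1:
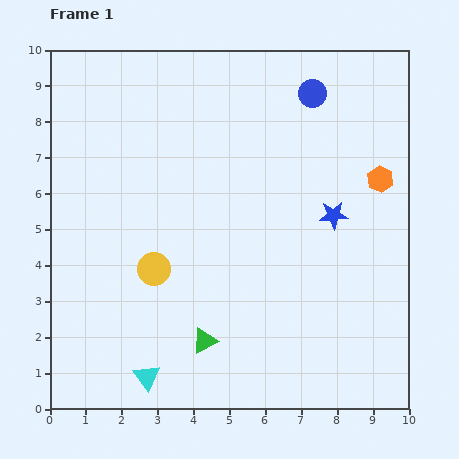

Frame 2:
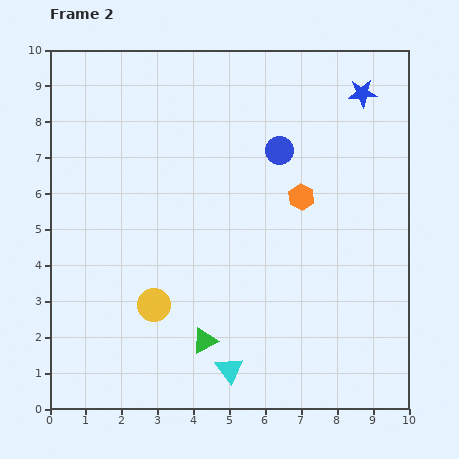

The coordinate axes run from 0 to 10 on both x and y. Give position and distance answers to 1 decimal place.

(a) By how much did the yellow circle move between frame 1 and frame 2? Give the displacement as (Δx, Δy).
(0.0, -1.0)

The yellow circle was at (2.9, 3.9) in frame 1 and (2.9, 2.9) in frame 2.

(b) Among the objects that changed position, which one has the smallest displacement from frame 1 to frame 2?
the yellow circle

(moved 1.0)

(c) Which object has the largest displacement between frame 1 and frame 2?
the blue star

(moved 3.5; next 2.3)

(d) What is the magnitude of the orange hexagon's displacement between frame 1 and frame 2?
2.3

The orange hexagon moved from (9.2, 6.4) to (7.0, 5.9), a distance of √(2.2² + 0.5²) ≈ 2.3.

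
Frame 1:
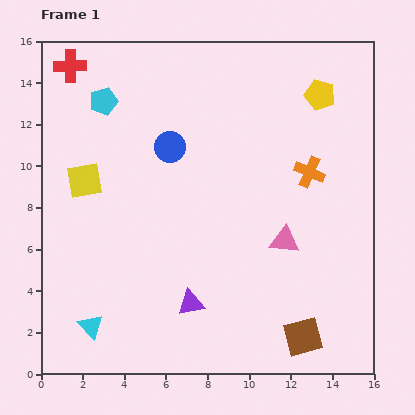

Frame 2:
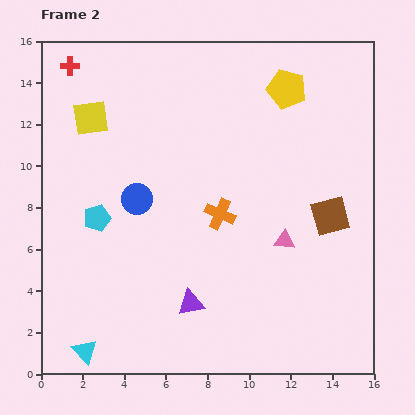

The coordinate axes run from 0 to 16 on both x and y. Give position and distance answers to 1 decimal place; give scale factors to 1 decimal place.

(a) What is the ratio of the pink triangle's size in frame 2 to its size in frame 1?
0.7×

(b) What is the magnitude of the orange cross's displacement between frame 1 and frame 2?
4.7

The orange cross moved from (12.9, 9.7) to (8.6, 7.7), a distance of √(4.3² + 2.0²) ≈ 4.7.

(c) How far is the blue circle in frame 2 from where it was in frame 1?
3.0

The blue circle moved from (6.2, 10.9) to (4.6, 8.4), a distance of √(1.6² + 2.5²) ≈ 3.0.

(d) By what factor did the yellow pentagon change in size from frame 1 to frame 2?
1.3×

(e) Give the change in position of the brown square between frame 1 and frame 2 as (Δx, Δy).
(1.3, 5.8)

The brown square was at (12.6, 1.8) in frame 1 and (13.9, 7.6) in frame 2.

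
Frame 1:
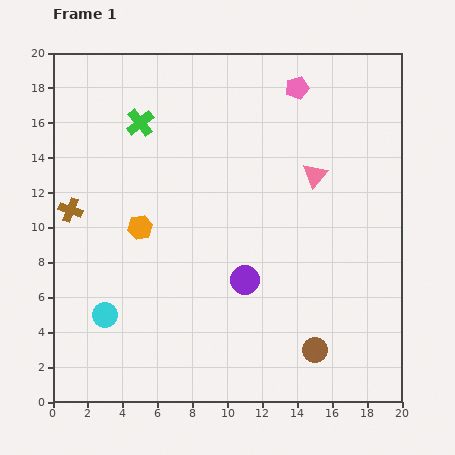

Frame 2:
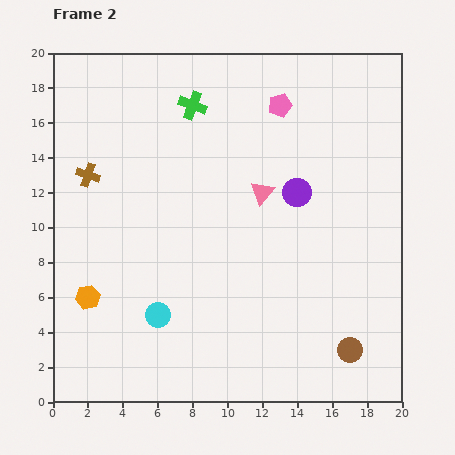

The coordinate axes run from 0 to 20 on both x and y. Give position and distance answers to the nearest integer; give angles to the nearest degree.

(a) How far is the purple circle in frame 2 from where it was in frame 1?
6

The purple circle moved from (11, 7) to (14, 12), a distance of √(3² + 5²) ≈ 6.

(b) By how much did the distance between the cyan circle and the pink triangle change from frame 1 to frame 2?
-5

Distance in frame 1: 14. Distance in frame 2: 9.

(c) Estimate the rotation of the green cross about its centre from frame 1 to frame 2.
30° counter-clockwise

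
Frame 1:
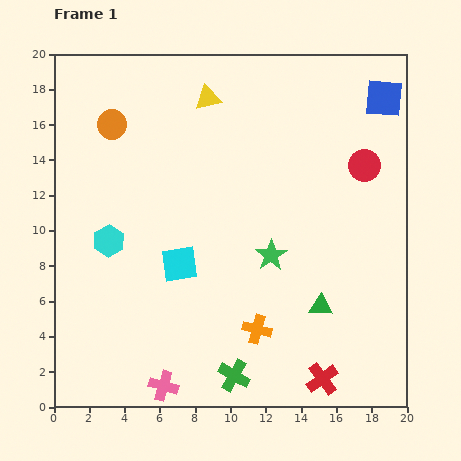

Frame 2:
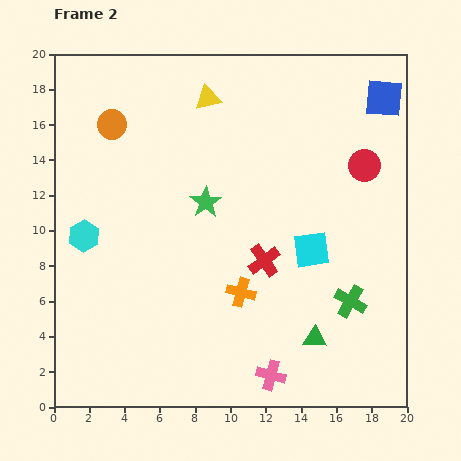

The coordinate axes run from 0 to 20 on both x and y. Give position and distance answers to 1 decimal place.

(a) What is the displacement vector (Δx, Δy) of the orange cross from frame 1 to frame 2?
(-0.9, 2.1)

The orange cross was at (11.5, 4.4) in frame 1 and (10.6, 6.5) in frame 2.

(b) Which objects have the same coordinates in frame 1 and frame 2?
the blue square, the red circle, the yellow triangle, the orange circle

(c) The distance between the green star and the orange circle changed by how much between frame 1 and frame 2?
-4.8

Distance in frame 1: 11.7. Distance in frame 2: 6.9.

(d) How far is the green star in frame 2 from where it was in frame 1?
4.8

The green star moved from (12.3, 8.6) to (8.6, 11.6), a distance of √(3.7² + 3.0²) ≈ 4.8.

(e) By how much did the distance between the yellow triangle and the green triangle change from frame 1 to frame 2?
+1.5

Distance in frame 1: 13.4. Distance in frame 2: 14.9.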